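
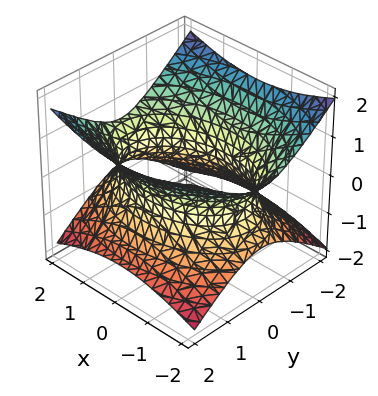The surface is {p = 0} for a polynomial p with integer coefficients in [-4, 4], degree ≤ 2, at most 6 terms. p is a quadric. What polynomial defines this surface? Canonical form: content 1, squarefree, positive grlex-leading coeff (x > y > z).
x^2 + 2*y^2 - 3*z^2 - 3

The degree is 2 — an hourglass — one-sheet hyperboloid; a quadric.
Symmetries: it's symmetric under z → −z, forcing even powers of z; the x ↦ −x reflection is a symmetry, so x appears only in even powers; mirror symmetry y ↦ −y ⇒ only even powers of y.
Checking where it meets the axes: the surface avoids every integer z-axis point in the box.
Together with the visible shape, these determine p as stated.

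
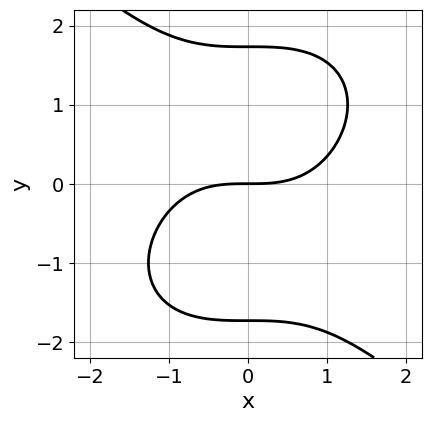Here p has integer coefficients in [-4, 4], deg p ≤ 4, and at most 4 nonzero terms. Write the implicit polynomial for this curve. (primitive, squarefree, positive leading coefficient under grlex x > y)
First, the degree is 3 — the shape is more complex than any degree-2 curve.
Next, from the visible intercepts: it crosses the y-axis at the gridline y = 0; it crosses the x-axis at the gridline x = 0.
Finally, putting this together gives p.

x^3 + y^3 - 3*y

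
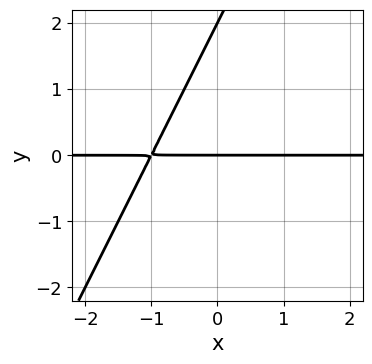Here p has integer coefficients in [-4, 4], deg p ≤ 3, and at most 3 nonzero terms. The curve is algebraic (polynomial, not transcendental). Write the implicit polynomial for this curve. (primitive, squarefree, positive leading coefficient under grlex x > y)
2*x*y - y^2 + 2*y

1. The degree is 2 — a generic line meets the curve in up to 2 points.
2. Checking where it meets the axes: every point of the x-axis in the box is on the curve; the y-axis gridline crossings are at y ∈ {0, 2}.
3. Together with the visible shape, these determine p as stated.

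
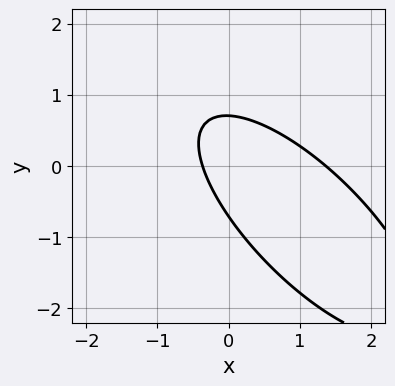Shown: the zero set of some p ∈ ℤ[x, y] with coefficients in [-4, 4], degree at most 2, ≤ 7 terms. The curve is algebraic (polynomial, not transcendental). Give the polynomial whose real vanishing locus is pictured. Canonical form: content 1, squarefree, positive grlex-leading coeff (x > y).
2*x^2 + 3*x*y + 2*y^2 - 2*x - 1

(a) Degree: no degree-1 curve has this shape, so deg p = 2.
(b) Solving for integer coefficients yields p as stated.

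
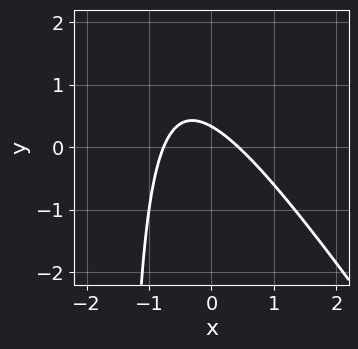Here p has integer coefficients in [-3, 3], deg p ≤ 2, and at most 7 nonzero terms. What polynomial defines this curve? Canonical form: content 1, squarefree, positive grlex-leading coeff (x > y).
3*x^2 + 2*x*y + x + 3*y - 1

1. deg p = 2. The shape is more complex than any degree-1 curve.
2. Matching integer coefficients to the picture gives p.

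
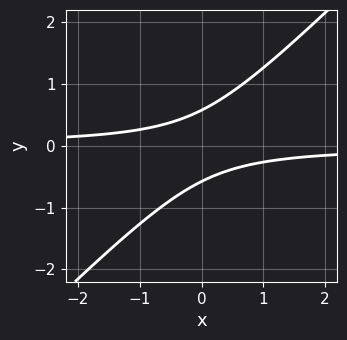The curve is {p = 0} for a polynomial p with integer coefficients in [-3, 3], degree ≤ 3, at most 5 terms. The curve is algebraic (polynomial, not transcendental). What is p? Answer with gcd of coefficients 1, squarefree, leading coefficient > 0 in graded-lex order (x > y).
3*x*y - 3*y^2 + 1

(a) Degree: no degree-1 curve has this shape, so deg p = 2.
(b) Checking where it meets the axes: it misses every integer gridline on the x-axis.
(c) Matching integer coefficients to the picture gives p.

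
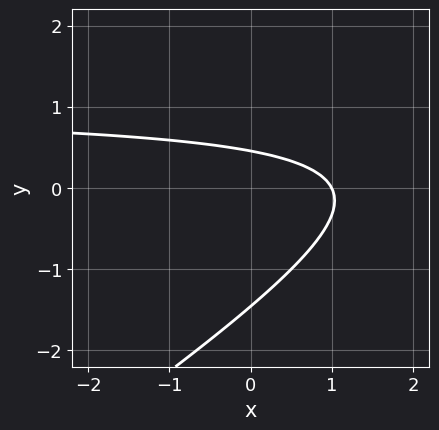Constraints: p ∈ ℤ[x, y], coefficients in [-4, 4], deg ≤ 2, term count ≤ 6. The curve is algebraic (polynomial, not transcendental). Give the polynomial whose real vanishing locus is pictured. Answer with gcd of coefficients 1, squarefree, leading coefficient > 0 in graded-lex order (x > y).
1. The degree is 2 — the shape is more complex than any degree-1 curve.
2. Observable constraints: it crosses the x-axis at the gridline x = 1.
3. Together with the visible shape, these determine p as stated.

2*x*y - 3*y^2 - 2*x - 3*y + 2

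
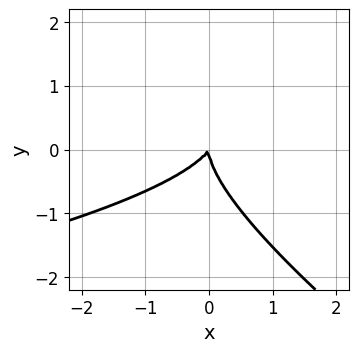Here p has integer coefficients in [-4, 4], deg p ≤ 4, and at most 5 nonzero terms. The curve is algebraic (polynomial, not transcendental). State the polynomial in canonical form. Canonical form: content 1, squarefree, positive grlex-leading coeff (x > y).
First, the degree is 3 — no degree-2 curve has this shape.
Next, checking where it meets the axes: it crosses the y-axis at the gridline y = 0; it crosses the x-axis at the gridline x = 0.
Finally, these observations pin down the coefficients.

2*x*y^2 + 3*y^3 + 3*x^2 - 2*x*y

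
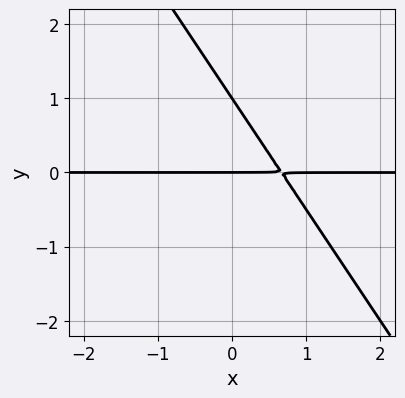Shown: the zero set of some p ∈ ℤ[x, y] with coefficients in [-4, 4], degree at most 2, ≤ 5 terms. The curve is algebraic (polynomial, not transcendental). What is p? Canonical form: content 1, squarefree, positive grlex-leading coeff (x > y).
3*x*y + 2*y^2 - 2*y

1. Degree: no degree-1 curve has this shape, so deg p = 2.
2. Checking where it meets the axes: the y-axis gridline crossings are at y ∈ {0, 1}; every point of the x-axis in the box is on the curve.
3. Together with the visible shape, these determine p as stated.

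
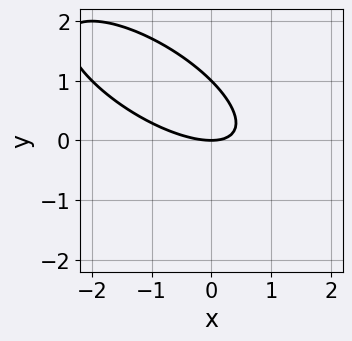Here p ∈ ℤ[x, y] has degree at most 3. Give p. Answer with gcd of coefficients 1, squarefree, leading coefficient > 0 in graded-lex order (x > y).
x^2 + 2*x*y + 2*y^2 - 2*y

First, degree: no degree-1 curve has this shape, so deg p = 2.
Then, from the axis intercepts and sections: the y-axis gridline crossings are at y ∈ {0, 1}; it meets the x-axis at x = 0 (among the integer gridlines).
Finally, together with the visible shape, these determine p as stated.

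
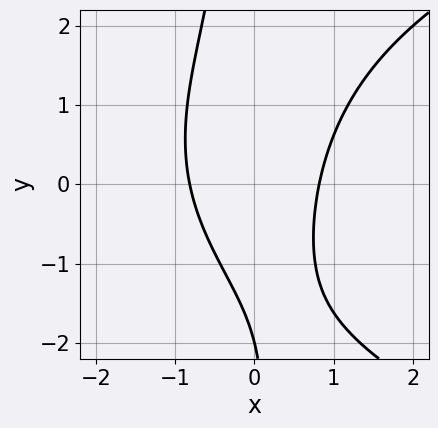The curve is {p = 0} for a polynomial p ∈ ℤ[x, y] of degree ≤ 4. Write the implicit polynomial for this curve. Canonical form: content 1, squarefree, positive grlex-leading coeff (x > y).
x*y^2 - 3*x^2 + y + 2

1. Degree: no degree-2 curve has this shape, so deg p = 3.
2. Against the integer gridlines: it meets the y-axis at y = -2 (among the integer gridlines).
3. Assembling these constraints gives the stated polynomial.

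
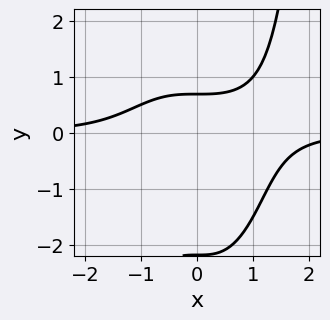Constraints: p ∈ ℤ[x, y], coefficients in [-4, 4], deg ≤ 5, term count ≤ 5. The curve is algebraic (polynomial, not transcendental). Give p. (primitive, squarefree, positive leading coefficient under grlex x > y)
2*x^3*y - 2*y^2 - 3*y + 3

(a) deg p = 4. No degree-3 curve has this shape.
(b) Reading off the gridlines: no x-intercept at any integer in the box.
(c) Together with the visible shape, these determine p as stated.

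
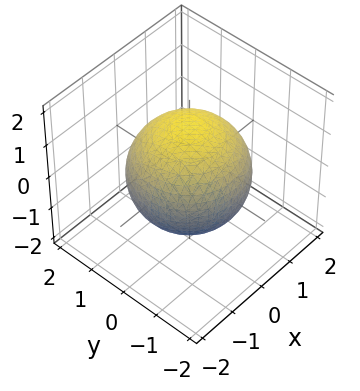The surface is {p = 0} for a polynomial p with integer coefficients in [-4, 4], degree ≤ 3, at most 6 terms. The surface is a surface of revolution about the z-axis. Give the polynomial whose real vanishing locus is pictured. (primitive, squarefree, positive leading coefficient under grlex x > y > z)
x^2 + y^2 + z^2 - 2

(a) Degree: a generic line meets the surface in up to 2 points, so deg p = 2.
(b) Symmetries: rotational symmetry about the z-axis ⇒ p depends on x, y only through x² + y².
(c) Observable constraints: a circular section at z = 1 has radius exactly 1.
(d) Putting this together gives p.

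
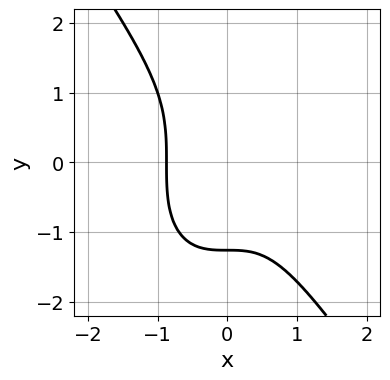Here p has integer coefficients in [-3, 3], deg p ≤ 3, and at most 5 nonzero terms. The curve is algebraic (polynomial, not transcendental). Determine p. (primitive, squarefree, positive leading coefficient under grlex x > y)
3*x^3 + y^3 + 2

1. deg p = 3. A generic line meets the curve in up to 3 points.
2. Solving for integer coefficients yields p as stated.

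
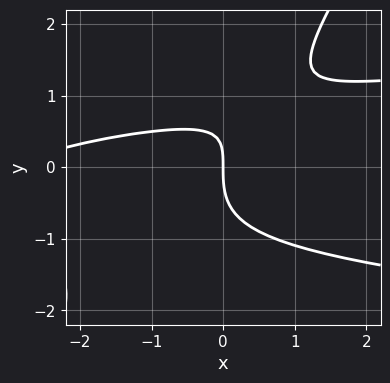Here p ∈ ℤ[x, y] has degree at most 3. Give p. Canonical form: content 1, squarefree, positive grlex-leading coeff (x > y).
3*x*y^2 - 2*y^3 - x^2 + 2*x*y - 3*x

The degree is 3 — the shape is more complex than any degree-2 curve.
Observable constraints: one y-axis crossing is at y = 0; one x-axis crossing is at x = 0.
These observations pin down the coefficients.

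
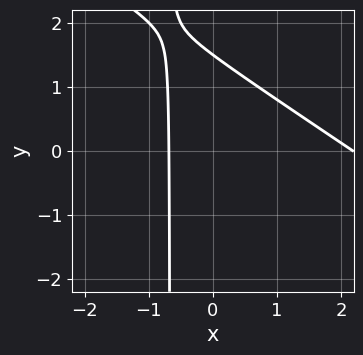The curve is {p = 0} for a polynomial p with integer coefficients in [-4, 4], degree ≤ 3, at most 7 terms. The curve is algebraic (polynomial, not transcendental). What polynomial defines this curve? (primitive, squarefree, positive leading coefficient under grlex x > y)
2*x^2 + 3*x*y - 3*x + 2*y - 3

1. Degree: no degree-1 curve has this shape, so deg p = 2.
2. Solving for integer coefficients yields p as stated.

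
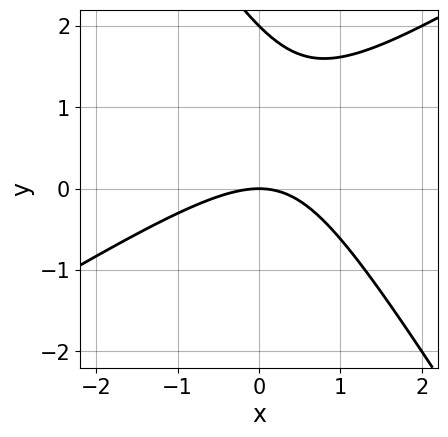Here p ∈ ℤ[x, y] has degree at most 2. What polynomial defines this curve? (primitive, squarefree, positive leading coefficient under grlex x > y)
Degree: the shape is more complex than any degree-1 curve, so deg p = 2.
Checking where it meets the axes: among the integer gridlines, it crosses the y-axis at y ∈ {0, 2}; it crosses the x-axis at the gridline x = 0.
Solving for integer coefficients yields p as stated.

x^2 - x*y - y^2 + 2*y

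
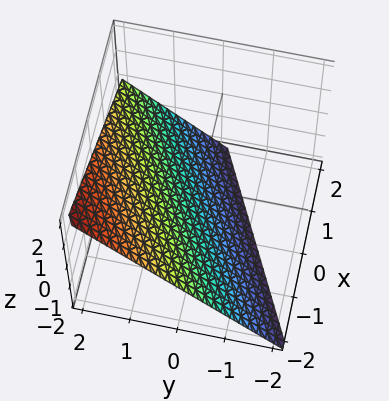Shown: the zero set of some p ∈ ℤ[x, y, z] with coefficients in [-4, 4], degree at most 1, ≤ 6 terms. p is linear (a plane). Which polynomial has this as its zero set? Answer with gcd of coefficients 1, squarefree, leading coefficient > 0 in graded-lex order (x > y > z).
First, the degree is 1 — the surface is flat (a plane).
Then, from the axis intercepts and sections: one z-axis crossing is at z = -1; one x-axis crossing is at x = -2; it crosses the y-axis at the gridline y = 1.
Finally, the integer polynomial consistent with all of this is the stated p.

x - 2*y + 2*z + 2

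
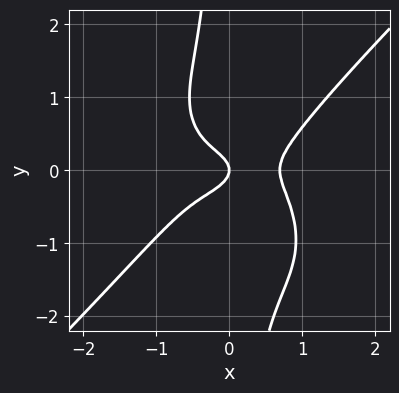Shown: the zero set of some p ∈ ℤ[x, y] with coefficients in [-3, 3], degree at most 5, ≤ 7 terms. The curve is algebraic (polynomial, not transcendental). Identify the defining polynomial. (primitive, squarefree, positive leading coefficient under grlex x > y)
1. deg p = 4. A generic line meets the curve in up to 4 points.
2. From the axis intercepts and sections: it meets the y-axis at y = 0 (among the integer gridlines); it meets the x-axis at x = 0 (among the integer gridlines).
3. Fitting integer coefficients to these (and the overall shape) gives p.

3*x^4 - 3*x*y^3 - x*y^2 - 3*y^2 - x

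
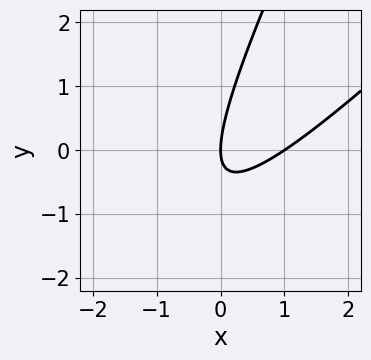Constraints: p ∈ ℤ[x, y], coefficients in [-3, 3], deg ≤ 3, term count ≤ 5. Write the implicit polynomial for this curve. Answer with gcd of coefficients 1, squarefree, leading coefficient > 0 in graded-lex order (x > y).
First, degree: no degree-1 curve has this shape, so deg p = 2.
Then, checking where it meets the axes: among the integer gridlines, it crosses the x-axis at x ∈ {0, 1}; one y-axis crossing is at y = 0.
Finally, matching integer coefficients to the picture gives p.

2*x^2 - 3*x*y + y^2 - 2*x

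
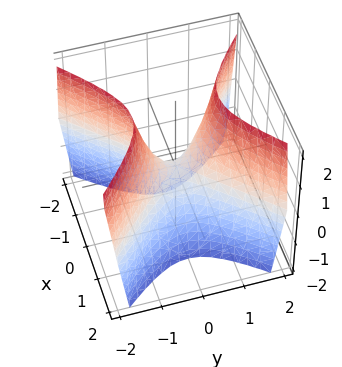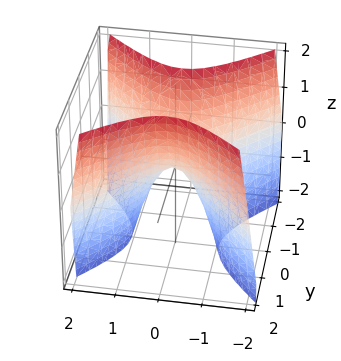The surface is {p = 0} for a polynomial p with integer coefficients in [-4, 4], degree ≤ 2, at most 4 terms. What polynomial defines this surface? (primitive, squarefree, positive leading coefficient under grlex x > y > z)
deg p = 2. A saddle surface; a quadric.
Symmetries: it's symmetric under y → −y, forcing even powers of y; the x ↦ −x reflection is a symmetry, so x appears only in even powers.
From the axis intercepts and sections: it crosses the y-axis at the gridline y = 0; one x-axis crossing is at x = 0.
Assembling these constraints gives the stated polynomial.

2*x^2 - 2*y^2 + z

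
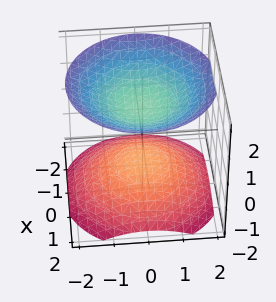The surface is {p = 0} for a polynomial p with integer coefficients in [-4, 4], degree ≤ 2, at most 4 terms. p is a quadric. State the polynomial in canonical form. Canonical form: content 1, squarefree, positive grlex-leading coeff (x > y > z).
First, the picture has 2 separate pieces.
Next, the degree is 2 — two separate bowl-shaped sheets opening away from each other; a quadric.
Then, symmetries: the z-axis is an axis of rotation, so x and y enter only as x² + y²; mirror symmetry z ↦ −z ⇒ only even powers of z.
Then, checking where it meets the axes: the z-axis gridline crossings are at z ∈ {-1, 1}; no x-intercept at any integer in the box; the surface avoids every integer y-axis point in the box.
Finally, together with the visible shape, these determine p as stated.

2*x^2 + 2*y^2 - 3*z^2 + 3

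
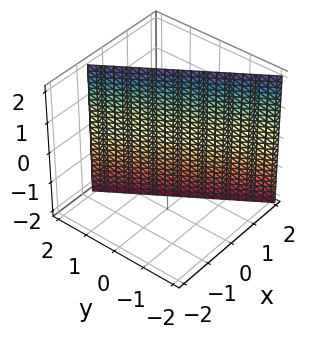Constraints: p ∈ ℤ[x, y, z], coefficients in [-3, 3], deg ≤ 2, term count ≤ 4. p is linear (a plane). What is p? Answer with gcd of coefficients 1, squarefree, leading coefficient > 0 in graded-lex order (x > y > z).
(a) deg p = 1. The surface is flat (a plane).
(b) Checking where it meets the axes: one y-axis crossing is at y = 1; the surface avoids every integer z-axis point in the box.
(c) Solving for integer coefficients yields p as stated.

3*x + 2*y - 2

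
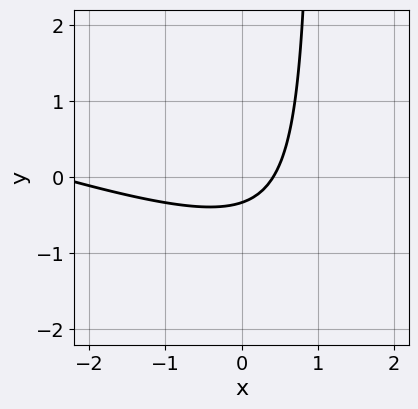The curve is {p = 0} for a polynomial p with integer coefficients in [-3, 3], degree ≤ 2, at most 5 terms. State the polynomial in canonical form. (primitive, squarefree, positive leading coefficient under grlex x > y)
1. deg p = 2. No degree-1 curve has this shape.
2. Putting this together gives p.

x^2 + 3*x*y + 2*x - 3*y - 1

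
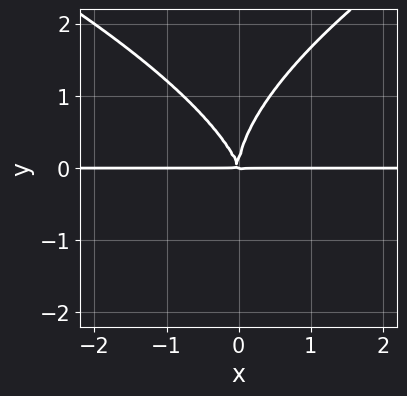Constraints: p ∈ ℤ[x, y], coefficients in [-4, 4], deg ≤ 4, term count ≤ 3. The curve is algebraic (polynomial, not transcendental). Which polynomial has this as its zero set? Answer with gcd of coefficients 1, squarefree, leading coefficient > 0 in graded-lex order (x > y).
1. The degree is 4 — the shape is more complex than any degree-3 curve.
2. From the axis intercepts and sections: every point of the x-axis in the box is on the curve.
3. Putting this together gives p.

y^4 - 3*x^2*y - x*y^2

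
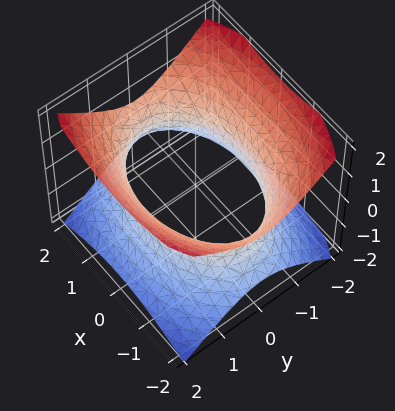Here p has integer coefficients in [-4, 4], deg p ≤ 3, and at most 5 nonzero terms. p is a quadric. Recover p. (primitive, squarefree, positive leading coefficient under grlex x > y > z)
x^2 + 2*y^2 - 2*z^2 - 3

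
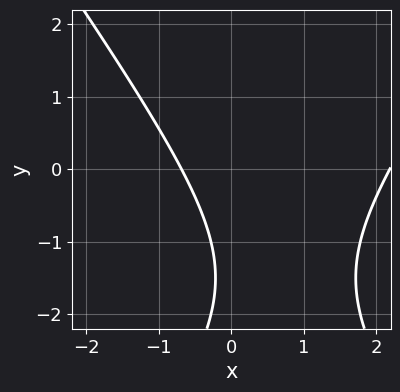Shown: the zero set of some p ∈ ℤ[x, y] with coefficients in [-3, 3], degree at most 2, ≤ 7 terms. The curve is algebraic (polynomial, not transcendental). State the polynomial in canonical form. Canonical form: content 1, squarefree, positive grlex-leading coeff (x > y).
(a) deg p = 2. No degree-1 curve has this shape.
(b) Checking where it meets the axes: it misses every integer gridline on the y-axis.
(c) Assembling these constraints gives the stated polynomial.

2*x^2 - y^2 - 3*x - 3*y - 3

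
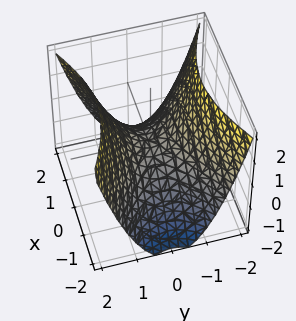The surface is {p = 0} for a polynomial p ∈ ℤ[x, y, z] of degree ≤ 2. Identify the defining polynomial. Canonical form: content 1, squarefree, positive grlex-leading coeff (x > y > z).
x^2 - 2*y^2 + 2*z

First, degree: a saddle surface; a quadric, so deg p = 2.
Next, symmetries: it's symmetric under y → −y, forcing even powers of y; it's symmetric under x → −x, forcing even powers of x.
Next, observable constraints: it meets the x-axis at x = 0 (among the integer gridlines); it crosses the z-axis at the gridline z = 0; it meets the y-axis at y = 0 (among the integer gridlines).
Finally, matching integer coefficients to the picture gives p.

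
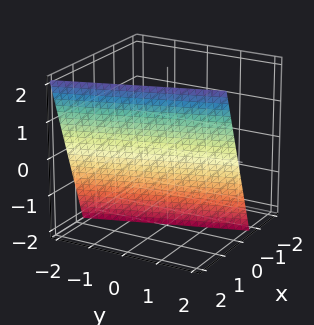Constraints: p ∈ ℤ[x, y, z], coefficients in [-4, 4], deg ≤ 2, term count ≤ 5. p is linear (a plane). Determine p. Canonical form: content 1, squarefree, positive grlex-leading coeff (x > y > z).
3*x + y - z - 2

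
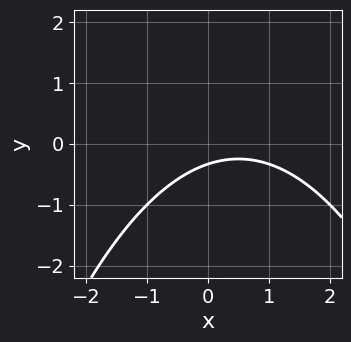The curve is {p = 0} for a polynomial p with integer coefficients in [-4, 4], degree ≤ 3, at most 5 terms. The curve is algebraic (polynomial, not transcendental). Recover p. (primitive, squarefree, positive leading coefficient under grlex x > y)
deg p = 2. The shape is more complex than any degree-1 curve.
Checking where it meets the axes: the curve avoids every integer x-axis point in the box.
The integer polynomial consistent with all of this is the stated p.

x^2 - x + 3*y + 1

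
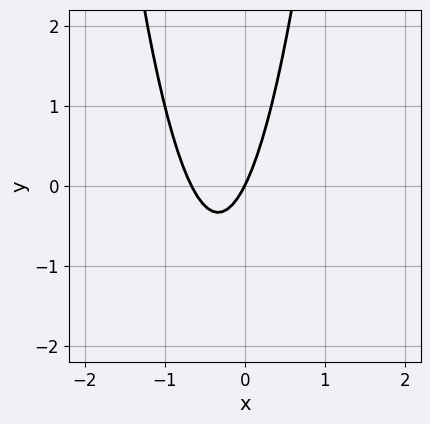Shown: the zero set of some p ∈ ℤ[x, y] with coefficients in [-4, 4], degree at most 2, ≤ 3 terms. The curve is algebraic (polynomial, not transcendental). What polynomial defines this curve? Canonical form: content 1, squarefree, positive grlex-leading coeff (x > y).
3*x^2 + 2*x - y

1. deg p = 2.
2. From the axis intercepts and sections: one y-axis crossing is at y = 0; one x-axis crossing is at x = 0.
3. These observations pin down the coefficients.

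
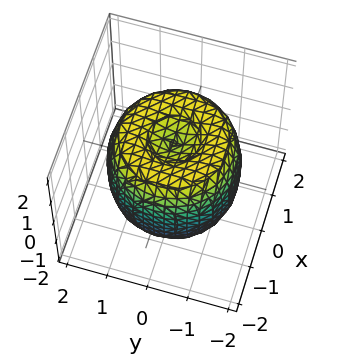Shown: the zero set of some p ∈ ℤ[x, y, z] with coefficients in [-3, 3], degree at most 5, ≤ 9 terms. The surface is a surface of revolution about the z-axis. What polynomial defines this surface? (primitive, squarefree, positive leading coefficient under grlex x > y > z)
First, deg p = 4. A generic line meets the surface in up to 4 points.
Then, symmetries: the surface is invariant under rotation about z: p = q(x² + y², z).
Next, from the visible intercepts: a circular section at z = 1 has radius between 1 and 2; the z-axis gridline crossings are at z ∈ {-1, 1}.
Finally, solving for integer coefficients yields p as stated.

x^4 + 2*x^2*y^2 + y^4 - 2*x^2 - 2*y^2 + z^2 - 1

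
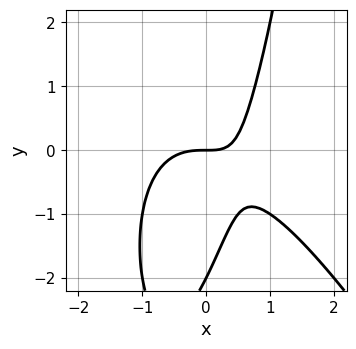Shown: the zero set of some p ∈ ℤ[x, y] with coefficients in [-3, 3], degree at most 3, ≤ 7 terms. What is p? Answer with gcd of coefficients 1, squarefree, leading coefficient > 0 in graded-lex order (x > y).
2*x^3 + x^2*y + 2*x*y - y^2 - 2*y

1. Degree: no degree-2 curve has this shape, so deg p = 3.
2. Observable constraints: it meets the x-axis at x = 0 (among the integer gridlines); among the integer gridlines, it crosses the y-axis at y ∈ {-2, 0}.
3. The integer polynomial consistent with all of this is the stated p.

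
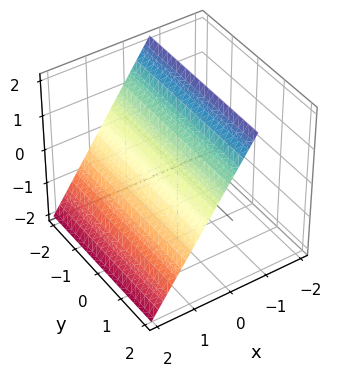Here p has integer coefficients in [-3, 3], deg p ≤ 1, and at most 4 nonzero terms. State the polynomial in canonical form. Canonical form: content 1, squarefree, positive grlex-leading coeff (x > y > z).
3*x + 2*z - 2

First, deg p = 1. Every cross-section is a straight line — this is a plane.
Next, from the visible intercepts: it misses every integer gridline on the y-axis; one z-axis crossing is at z = 1.
Finally, together with the visible shape, these determine p as stated.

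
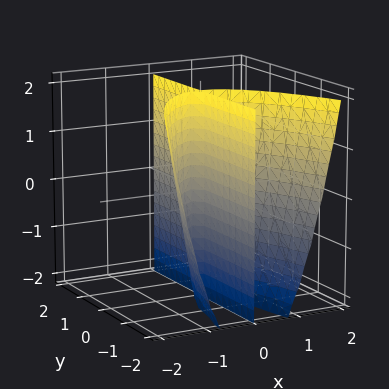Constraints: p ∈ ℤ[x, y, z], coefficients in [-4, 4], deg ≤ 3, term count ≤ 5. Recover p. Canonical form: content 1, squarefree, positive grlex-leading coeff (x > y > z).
3*x^3 + x*y*z + 3*x*y

1. There are 2 components. Treating them together as one polynomial.
2. Degree: no degree-2 surface has this shape, so deg p = 3.
3. Against the integer gridlines: every point of the y-axis in the box is on the surface; it meets the x-axis at x = 0 (among the integer gridlines); the visible z-axis segment lies entirely on the surface.
4. Matching integer coefficients to the picture gives p.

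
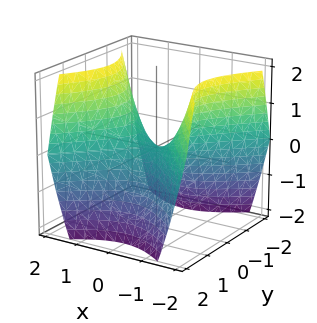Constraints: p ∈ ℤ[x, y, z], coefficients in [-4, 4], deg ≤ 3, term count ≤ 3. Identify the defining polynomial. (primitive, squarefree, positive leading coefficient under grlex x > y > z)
x^2 - y^2 - z

(a) The degree is 2 — a saddle surface; a quadric.
(b) Symmetries: mirror symmetry x ↦ −x ⇒ only even powers of x; the y ↦ −y reflection is a symmetry, so y appears only in even powers.
(c) Observable constraints: it crosses the y-axis at the gridline y = 0; one x-axis crossing is at x = 0; it meets the z-axis at z = 0 (among the integer gridlines).
(d) Putting this together gives p.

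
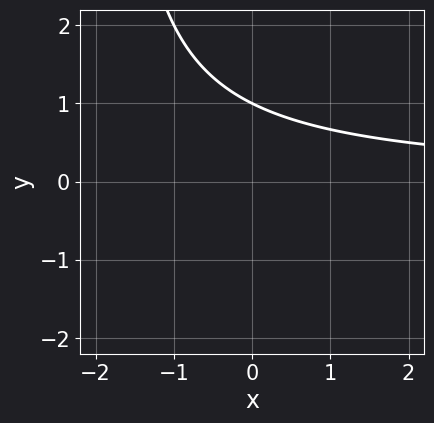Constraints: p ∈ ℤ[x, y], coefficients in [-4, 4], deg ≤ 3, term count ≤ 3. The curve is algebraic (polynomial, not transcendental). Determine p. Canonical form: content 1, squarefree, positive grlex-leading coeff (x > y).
x*y + 2*y - 2

(a) The degree is 2 — no degree-1 curve has this shape.
(b) From the axis intercepts and sections: the curve avoids every integer x-axis point in the box; it meets the y-axis at y = 1 (among the integer gridlines).
(c) Assembling these constraints gives the stated polynomial.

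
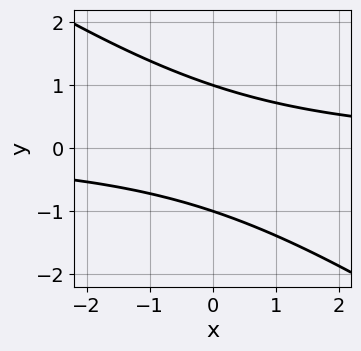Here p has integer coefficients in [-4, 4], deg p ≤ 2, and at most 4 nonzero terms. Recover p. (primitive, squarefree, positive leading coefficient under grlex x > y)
deg p = 2.
Observable constraints: the y-axis gridline crossings are at y ∈ {-1, 1}; it misses every integer gridline on the x-axis.
Putting this together gives p.

2*x*y + 3*y^2 - 3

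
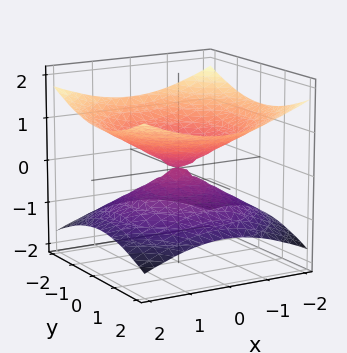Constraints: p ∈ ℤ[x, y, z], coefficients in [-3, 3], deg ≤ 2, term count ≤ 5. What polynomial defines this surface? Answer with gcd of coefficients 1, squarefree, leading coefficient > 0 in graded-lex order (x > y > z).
x^2 + y^2 - 3*z^2

First, degree: two nappes meeting at a single point; a quadric, so deg p = 2.
Then, by symmetry, the surface is invariant under rotation about z: p = q(x² + y², z); the z ↦ −z reflection is a symmetry, so z appears only in even powers.
Next, reading off the gridlines: it crosses the y-axis at the gridline y = 0; it crosses the x-axis at the gridline x = 0.
Finally, solving for integer coefficients yields p as stated.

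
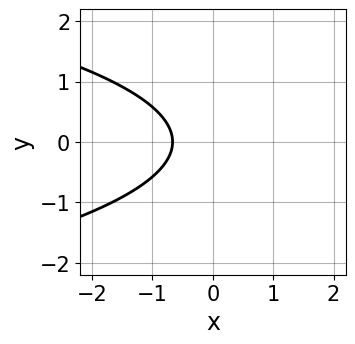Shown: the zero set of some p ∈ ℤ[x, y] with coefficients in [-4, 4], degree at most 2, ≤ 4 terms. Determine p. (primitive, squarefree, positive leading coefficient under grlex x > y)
(a) deg p = 2.
(b) Symmetries: mirror symmetry y ↦ −y ⇒ only even powers of y.
(c) From the axis intercepts and sections: the curve avoids every integer y-axis point in the box.
(d) The integer polynomial consistent with all of this is the stated p.

3*y^2 + 3*x + 2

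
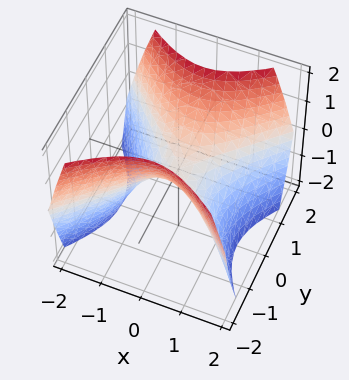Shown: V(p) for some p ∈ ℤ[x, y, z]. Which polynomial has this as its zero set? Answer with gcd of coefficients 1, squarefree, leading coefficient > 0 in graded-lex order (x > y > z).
x^2 - y^2 + z

1. The degree is 2 — a hyperbolic paraboloid; a quadric.
2. Symmetries: it's symmetric under y → −y, forcing even powers of y; mirror symmetry x ↦ −x ⇒ only even powers of x.
3. Reading off the gridlines: it crosses the y-axis at the gridline y = 0; it meets the x-axis at x = 0 (among the integer gridlines); it crosses the z-axis at the gridline z = 0.
4. Solving for integer coefficients yields p as stated.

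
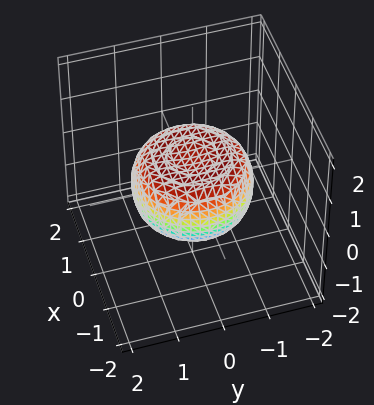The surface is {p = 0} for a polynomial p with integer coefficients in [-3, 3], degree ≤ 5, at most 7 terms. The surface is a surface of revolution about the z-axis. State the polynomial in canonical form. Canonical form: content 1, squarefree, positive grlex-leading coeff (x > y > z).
x^4 + 2*x^2*y^2 + y^4 - x^2 - y^2 + 2*z^2 - 1

First, degree: the shape is more complex than any degree-3 surface, so deg p = 4.
Next, symmetries: the surface is invariant under rotation about z: p = q(x² + y², z).
Next, checking where it meets the axes: a circular section at z = 0 has radius between 1 and 2.
Finally, solving for integer coefficients yields p as stated.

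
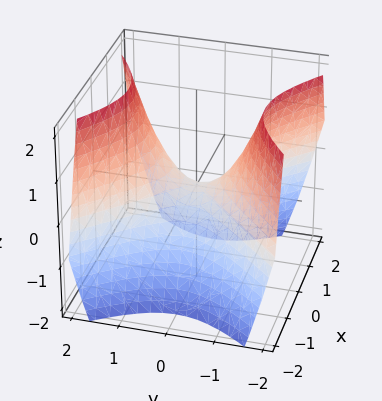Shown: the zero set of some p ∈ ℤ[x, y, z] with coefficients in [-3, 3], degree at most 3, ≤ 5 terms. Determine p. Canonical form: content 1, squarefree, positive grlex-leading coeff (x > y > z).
x^2 - y^2 + z

The degree is 2 — a hyperbolic paraboloid; a quadric.
Symmetries: it's symmetric under x → −x, forcing even powers of x; the y ↦ −y reflection is a symmetry, so y appears only in even powers.
Reading off the gridlines: it crosses the y-axis at the gridline y = 0; it crosses the x-axis at the gridline x = 0; one z-axis crossing is at z = 0.
Fitting integer coefficients to these (and the overall shape) gives p.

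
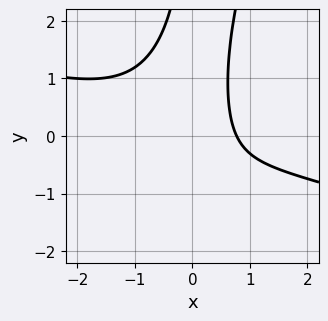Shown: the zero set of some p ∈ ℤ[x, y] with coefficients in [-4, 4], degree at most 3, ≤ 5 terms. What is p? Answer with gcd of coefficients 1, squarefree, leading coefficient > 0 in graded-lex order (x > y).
x^3 + 3*x^2*y - x*y^2 + 2*x - 2

(a) deg p = 3.
(b) From the axis intercepts and sections: no y-intercept at any integer in the box.
(c) Solving for integer coefficients yields p as stated.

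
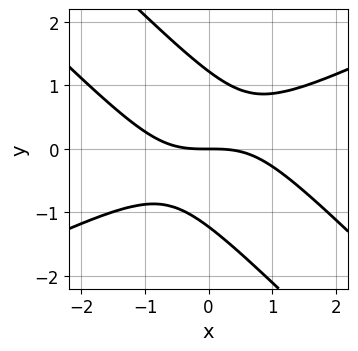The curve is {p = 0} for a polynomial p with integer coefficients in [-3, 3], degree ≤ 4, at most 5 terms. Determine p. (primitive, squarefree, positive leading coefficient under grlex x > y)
First, the degree is 3 — a generic line meets the curve in up to 3 points.
Then, observable constraints: it crosses the y-axis at the gridline y = 0; one x-axis crossing is at x = 0.
Finally, matching integer coefficients to the picture gives p.

x^3 - 3*x*y^2 - 2*y^3 + 3*y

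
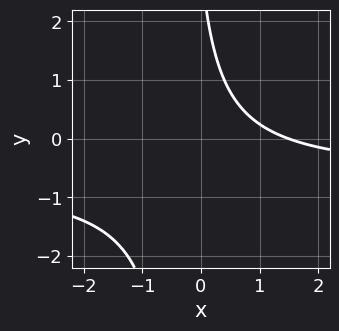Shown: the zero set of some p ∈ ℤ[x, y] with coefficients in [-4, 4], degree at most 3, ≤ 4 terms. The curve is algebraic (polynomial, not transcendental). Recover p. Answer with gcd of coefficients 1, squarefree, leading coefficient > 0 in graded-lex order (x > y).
3*x*y + 2*x + y - 3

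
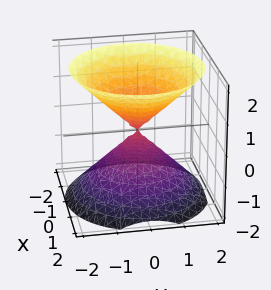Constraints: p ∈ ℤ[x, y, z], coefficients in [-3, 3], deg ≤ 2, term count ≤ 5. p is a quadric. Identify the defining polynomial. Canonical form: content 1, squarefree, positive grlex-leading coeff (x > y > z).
1. There are 2 components. They look like related sheets of one shape, so recover p as a whole.
2. The degree is 2 — two nappes meeting at a single point; a quadric.
3. Symmetries: rotational symmetry about the z-axis ⇒ p depends on x, y only through x² + y²; it's symmetric under z → −z, forcing even powers of z.
4. Checking where it meets the axes: it meets the z-axis at z = 0 (among the integer gridlines); a circular section at z = -1 has radius exactly 1.
5. Assembling these constraints gives the stated polynomial.

x^2 + y^2 - z^2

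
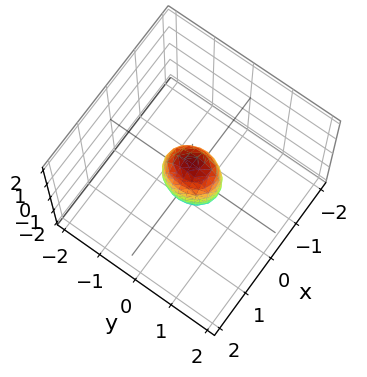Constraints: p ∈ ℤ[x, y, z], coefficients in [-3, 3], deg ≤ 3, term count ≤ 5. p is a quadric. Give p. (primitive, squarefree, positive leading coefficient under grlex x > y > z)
deg p = 2. A closed, bounded, convex surface; a quadric.
Symmetries: it's symmetric under y → −y, forcing even powers of y; mirror symmetry x ↦ −x ⇒ only even powers of x; the z ↦ −z reflection is a symmetry, so z appears only in even powers.
From the visible intercepts: among the integer gridlines, it crosses the z-axis at z ∈ {-1, 1}.
Putting this together gives p.

3*x^2 + 2*y^2 + z^2 - 1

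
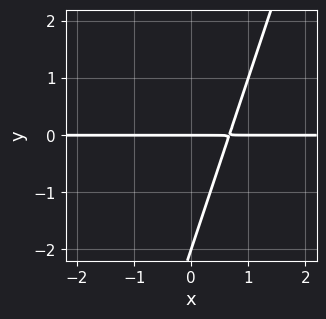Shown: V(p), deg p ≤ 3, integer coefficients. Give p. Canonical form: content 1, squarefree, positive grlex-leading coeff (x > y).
First, degree: the shape is more complex than any degree-1 curve, so deg p = 2.
Then, observable constraints: the visible x-axis segment lies entirely on the curve; the y-axis gridline crossings are at y ∈ {-2, 0}.
Finally, solving for integer coefficients yields p as stated.

3*x*y - y^2 - 2*y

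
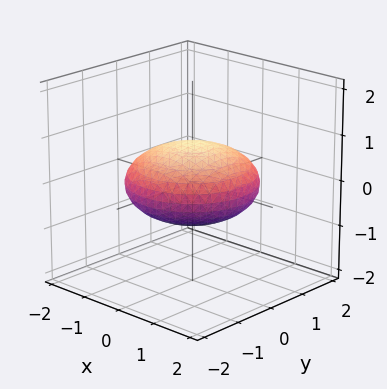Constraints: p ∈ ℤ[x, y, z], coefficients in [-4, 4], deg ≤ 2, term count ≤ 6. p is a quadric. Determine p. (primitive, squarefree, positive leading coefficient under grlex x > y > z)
x^2 + y^2 + 3*z^2 - 2

1. The degree is 2 — a closed, bounded, convex surface; a quadric.
2. Symmetries: the z-axis is an axis of rotation, so x and y enter only as x² + y²; mirror symmetry z ↦ −z ⇒ only even powers of z.
3. Observable constraints: a circular section at z = 0 has radius between 1 and 2.
4. The integer polynomial consistent with all of this is the stated p.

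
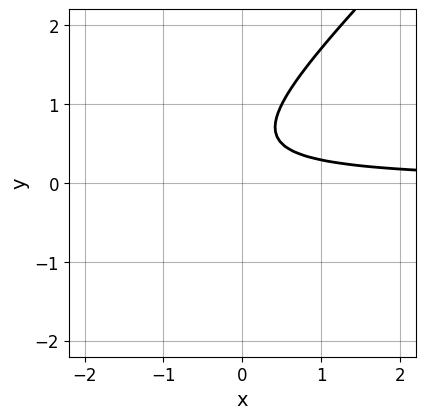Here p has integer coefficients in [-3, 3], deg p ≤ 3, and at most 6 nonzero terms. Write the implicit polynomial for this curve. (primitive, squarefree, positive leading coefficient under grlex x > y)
First, deg p = 2. No degree-1 curve has this shape.
Then, observable constraints: it misses every integer gridline on the x-axis; no y-intercept at any integer in the box.
Finally, assembling these constraints gives the stated polynomial.

2*x*y - 2*y^2 + 2*y - 1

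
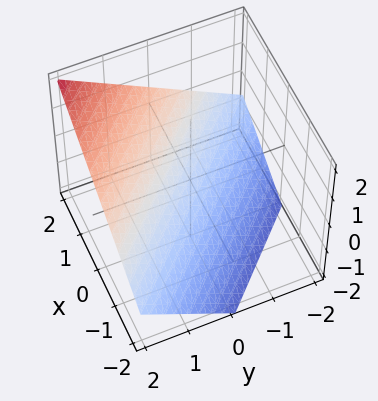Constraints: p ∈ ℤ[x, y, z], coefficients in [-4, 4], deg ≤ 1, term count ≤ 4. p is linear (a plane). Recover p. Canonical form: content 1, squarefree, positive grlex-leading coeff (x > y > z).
deg p = 1. Every cross-section is a straight line — this is a plane.
From the axis intercepts and sections: it crosses the x-axis at the gridline x = 1; it meets the y-axis at y = 1 (among the integer gridlines).
Solving for integer coefficients yields p as stated.

2*x + 2*y - 3*z - 2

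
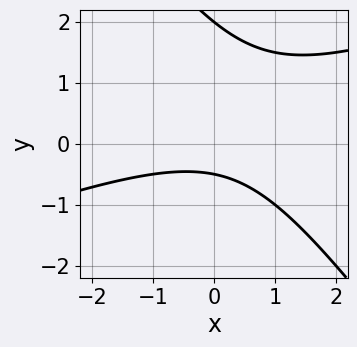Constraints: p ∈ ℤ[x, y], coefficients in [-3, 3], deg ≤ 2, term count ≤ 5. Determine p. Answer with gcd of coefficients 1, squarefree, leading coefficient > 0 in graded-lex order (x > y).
First, degree: the shape is more complex than any degree-1 curve, so deg p = 2.
Next, from the axis intercepts and sections: no x-intercept at any integer in the box; it crosses the y-axis at the gridline y = 2.
Finally, together with the visible shape, these determine p as stated.

x^2 - 2*x*y - 2*y^2 + 3*y + 2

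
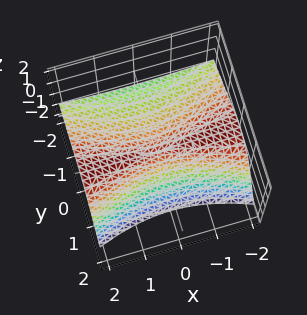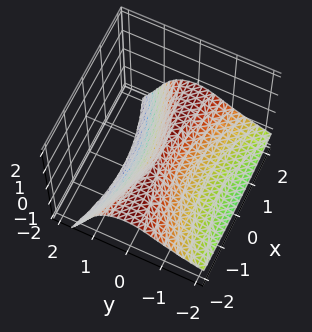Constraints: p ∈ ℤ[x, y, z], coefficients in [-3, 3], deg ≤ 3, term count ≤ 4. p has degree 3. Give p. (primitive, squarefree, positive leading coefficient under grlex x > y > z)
x^2*z + 3*y*z^2 + 2*z^3 + 3*y^2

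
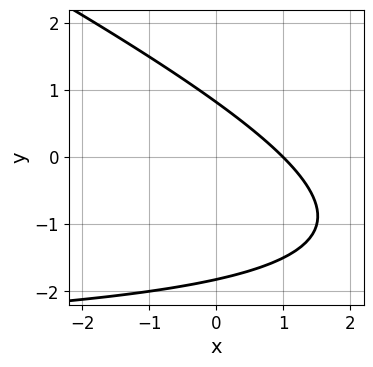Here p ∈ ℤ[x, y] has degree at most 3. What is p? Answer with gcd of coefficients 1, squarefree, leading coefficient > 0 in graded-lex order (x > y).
x*y + 2*y^2 + 3*x + 2*y - 3

First, degree: a generic line meets the curve in up to 2 points, so deg p = 2.
Then, checking where it meets the axes: it crosses the x-axis at the gridline x = 1.
Finally, assembling these constraints gives the stated polynomial.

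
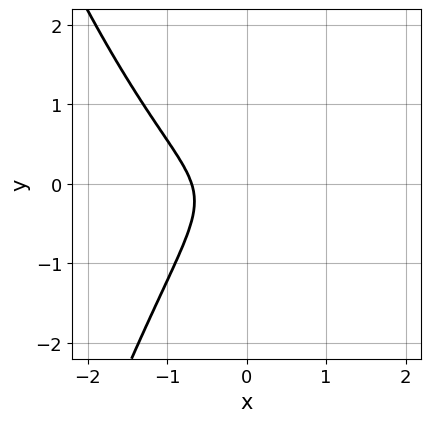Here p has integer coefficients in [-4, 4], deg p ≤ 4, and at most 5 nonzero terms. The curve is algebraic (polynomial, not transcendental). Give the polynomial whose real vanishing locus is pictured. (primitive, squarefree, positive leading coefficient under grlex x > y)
3*x^3 - 2*x*y + 3*y^2 + 1

(a) The degree is 3 — a generic line meets the curve in up to 3 points.
(b) Observable constraints: the curve avoids every integer y-axis point in the box.
(c) Putting this together gives p.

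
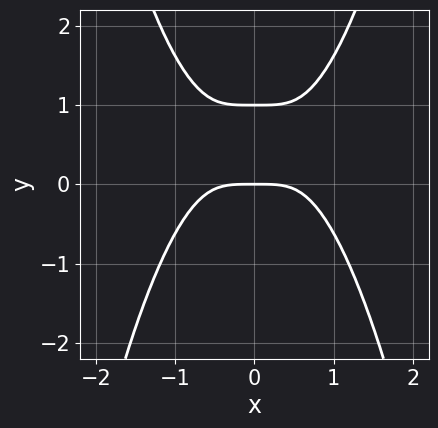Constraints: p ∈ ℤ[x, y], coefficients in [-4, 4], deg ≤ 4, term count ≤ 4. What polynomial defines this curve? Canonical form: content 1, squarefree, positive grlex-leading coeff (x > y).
x^4 - y^2 + y

First, deg p = 4. No degree-3 curve has this shape.
Next, symmetries: the x ↦ −x reflection is a symmetry, so x appears only in even powers.
Then, from the visible intercepts: it crosses the x-axis at the gridline x = 0; among the integer gridlines, it crosses the y-axis at y ∈ {0, 1}.
Finally, these observations pin down the coefficients.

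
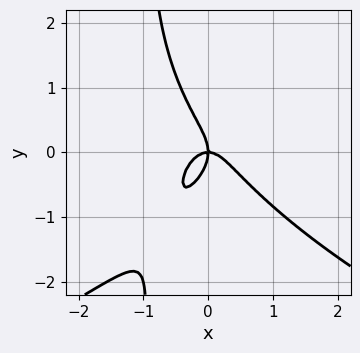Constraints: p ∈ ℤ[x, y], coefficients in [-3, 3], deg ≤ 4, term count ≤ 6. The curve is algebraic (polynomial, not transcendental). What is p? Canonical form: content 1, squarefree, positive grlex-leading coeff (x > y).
First, degree: the shape is more complex than any degree-3 curve, so deg p = 4.
Then, observable constraints: one y-axis crossing is at y = 0; it crosses the x-axis at the gridline x = 0.
Finally, putting this together gives p.

x*y^3 + 2*x^3 + y^3 + x*y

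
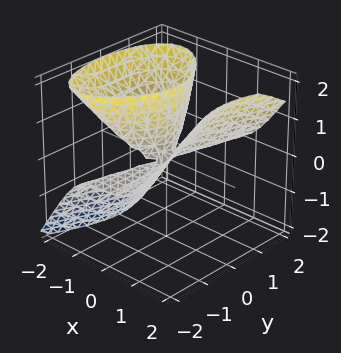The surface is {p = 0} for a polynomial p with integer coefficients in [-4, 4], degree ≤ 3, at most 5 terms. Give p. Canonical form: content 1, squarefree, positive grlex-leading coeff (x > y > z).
1. The degree is 3 — no degree-2 surface has this shape.
2. Reading off the gridlines: it meets the z-axis at z = 0 (among the integer gridlines); the visible y-axis segment lies entirely on the surface; it meets the x-axis at x = 0 (among the integer gridlines).
3. Fitting integer coefficients to these (and the overall shape) gives p.

3*x^3 - 2*x*z^2 - 2*y^2*z - 2*x*z + z^2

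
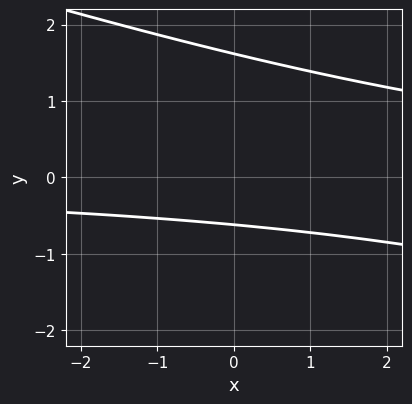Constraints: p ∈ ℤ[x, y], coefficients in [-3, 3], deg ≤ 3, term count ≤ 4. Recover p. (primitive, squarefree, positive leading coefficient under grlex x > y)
x*y + 3*y^2 - 3*y - 3

First, the degree is 2 — the shape is more complex than any degree-1 curve.
Then, from the axis intercepts and sections: it misses every integer gridline on the x-axis.
Finally, together with the visible shape, these determine p as stated.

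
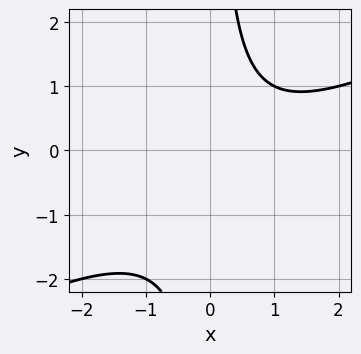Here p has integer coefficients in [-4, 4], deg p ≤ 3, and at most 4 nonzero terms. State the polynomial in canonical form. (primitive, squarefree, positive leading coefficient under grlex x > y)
(a) The degree is 2 — a generic line meets the curve in up to 2 points.
(b) From the axis intercepts and sections: the curve avoids every integer y-axis point in the box; it misses every integer gridline on the x-axis.
(c) Putting this together gives p.

x^2 - 2*x*y - x + 2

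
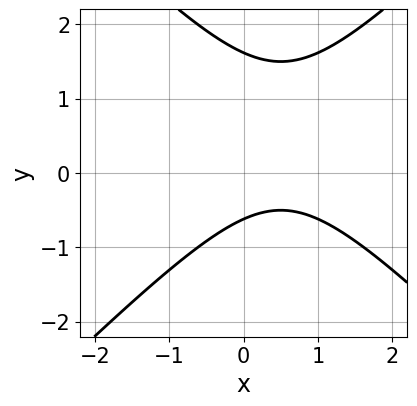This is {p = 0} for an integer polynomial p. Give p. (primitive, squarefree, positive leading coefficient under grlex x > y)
x^2 - y^2 - x + y + 1

First, degree: the shape is more complex than any degree-1 curve, so deg p = 2.
Then, reading off the gridlines: no x-intercept at any integer in the box.
Finally, together with the visible shape, these determine p as stated.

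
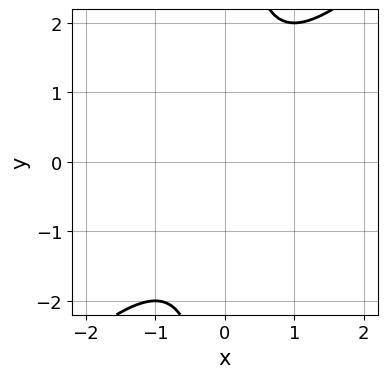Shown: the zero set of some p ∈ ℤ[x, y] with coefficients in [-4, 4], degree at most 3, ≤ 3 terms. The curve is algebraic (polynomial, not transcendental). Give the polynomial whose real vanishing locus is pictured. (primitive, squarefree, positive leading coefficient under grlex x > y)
x^2 - x*y + 1

1. deg p = 2.
2. Checking where it meets the axes: the curve avoids every integer x-axis point in the box; it misses every integer gridline on the y-axis.
3. Assembling these constraints gives the stated polynomial.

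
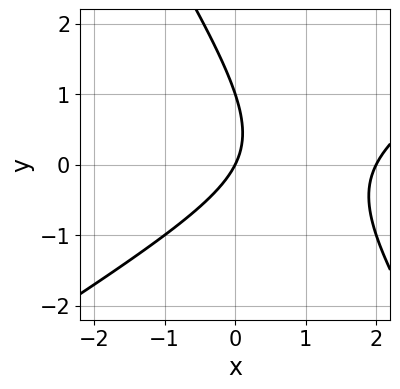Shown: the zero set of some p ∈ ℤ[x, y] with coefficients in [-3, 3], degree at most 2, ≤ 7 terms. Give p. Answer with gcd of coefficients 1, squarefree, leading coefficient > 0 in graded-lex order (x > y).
1. The degree is 2 — a generic line meets the curve in up to 2 points.
2. Reading off the gridlines: the y-axis gridline crossings are at y ∈ {0, 1}; the x-axis gridline crossings are at x ∈ {0, 2}.
3. The integer polynomial consistent with all of this is the stated p.

x^2 - x*y - y^2 - 2*x + y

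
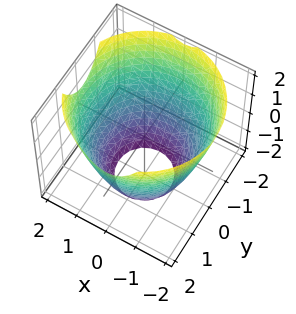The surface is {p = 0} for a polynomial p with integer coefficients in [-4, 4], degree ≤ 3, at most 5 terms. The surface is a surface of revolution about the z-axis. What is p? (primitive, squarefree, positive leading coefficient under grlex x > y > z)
x^2 + y^2 - z - 3

1. Degree: no degree-1 surface has this shape, so deg p = 2.
2. Symmetries: rotational symmetry about the z-axis ⇒ p depends on x, y only through x² + y².
3. Reading off the gridlines: no z-intercept at any integer in the box; a circular section at z = -2 has radius exactly 1.
4. Putting this together gives p.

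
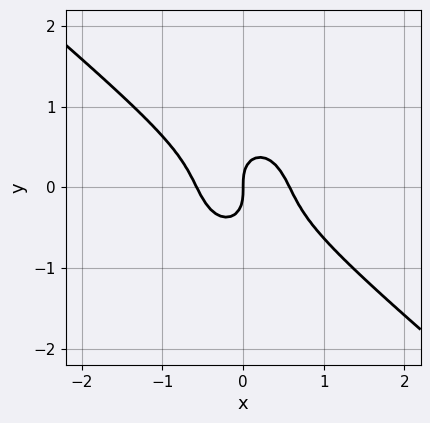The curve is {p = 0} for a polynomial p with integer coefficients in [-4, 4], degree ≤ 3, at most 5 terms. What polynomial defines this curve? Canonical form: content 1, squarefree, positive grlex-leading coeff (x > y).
3*x^3 + 3*x^2*y + x*y^2 + 2*y^3 - x

(a) The degree is 3 — a generic line meets the curve in up to 3 points.
(b) From the visible intercepts: it meets the x-axis at x = 0 (among the integer gridlines); one y-axis crossing is at y = 0.
(c) The integer polynomial consistent with all of this is the stated p.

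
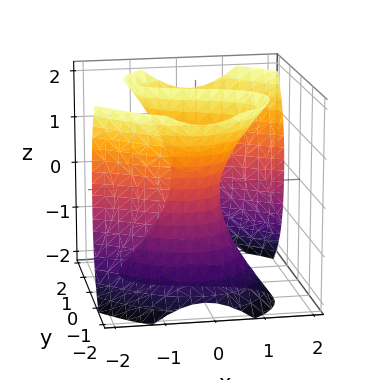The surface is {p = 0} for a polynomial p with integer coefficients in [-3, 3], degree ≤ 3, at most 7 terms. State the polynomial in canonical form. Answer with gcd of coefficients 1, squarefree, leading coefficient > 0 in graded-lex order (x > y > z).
3*x^2*y + 2*y^3 - 2*y*z^2 - 3*x - 3*y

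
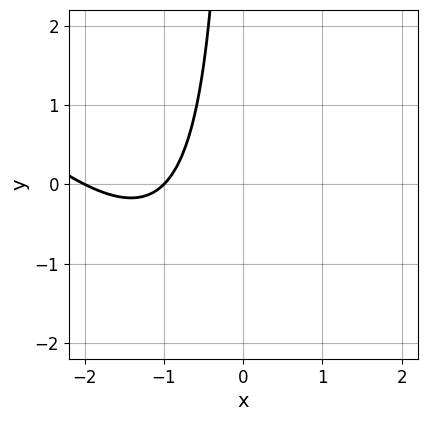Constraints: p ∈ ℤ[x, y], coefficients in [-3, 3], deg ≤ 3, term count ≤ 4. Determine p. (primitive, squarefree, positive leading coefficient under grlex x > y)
x^2 + x*y + 3*x + 2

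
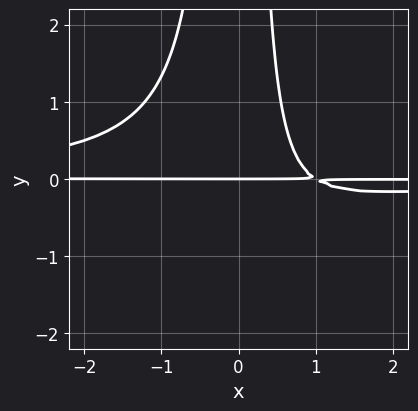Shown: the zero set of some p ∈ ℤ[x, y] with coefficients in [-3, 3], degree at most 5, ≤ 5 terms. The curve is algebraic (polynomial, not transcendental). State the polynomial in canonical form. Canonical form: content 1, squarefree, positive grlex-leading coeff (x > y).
3*x^2*y^2 + 2*x*y - 2*y

1. The degree is 4 — a generic line meets the curve in up to 4 points.
2. Against the integer gridlines: it meets the y-axis at y = 0 (among the integer gridlines); the visible x-axis segment lies entirely on the curve.
3. These observations pin down the coefficients.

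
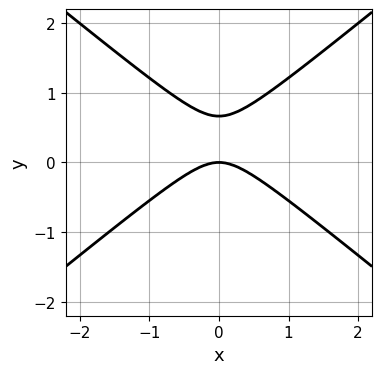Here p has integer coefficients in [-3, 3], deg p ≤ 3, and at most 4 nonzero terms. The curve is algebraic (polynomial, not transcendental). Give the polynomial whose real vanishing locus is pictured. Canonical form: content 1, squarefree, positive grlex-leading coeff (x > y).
2*x^2 - 3*y^2 + 2*y

deg p = 2. The shape is more complex than any degree-1 curve.
Symmetries: mirror symmetry x ↦ −x ⇒ only even powers of x.
Checking where it meets the axes: it crosses the x-axis at the gridline x = 0; one y-axis crossing is at y = 0.
Matching integer coefficients to the picture gives p.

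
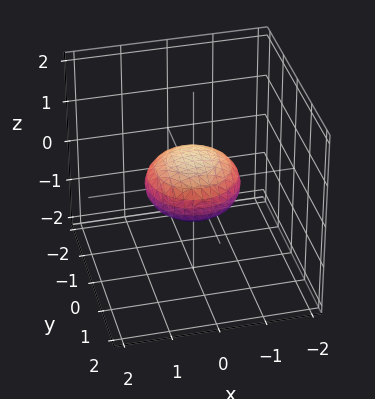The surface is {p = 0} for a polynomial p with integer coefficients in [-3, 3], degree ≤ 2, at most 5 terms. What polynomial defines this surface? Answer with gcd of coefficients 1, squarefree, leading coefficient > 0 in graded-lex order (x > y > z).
The degree is 2 — bounded and convex; a quadric.
Symmetries: mirror symmetry z ↦ −z ⇒ only even powers of z; the surface is invariant under rotation about z: p = q(x² + y², z).
From the axis intercepts and sections: among the integer gridlines, it crosses the x-axis at x ∈ {-1, 1}; a circular section at z = 0 has radius exactly 1; among the integer gridlines, it crosses the y-axis at y ∈ {-1, 1}.
The integer polynomial consistent with all of this is the stated p.

x^2 + y^2 + 2*z^2 - 1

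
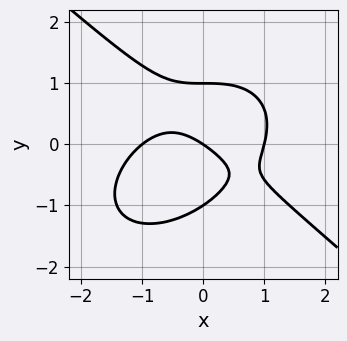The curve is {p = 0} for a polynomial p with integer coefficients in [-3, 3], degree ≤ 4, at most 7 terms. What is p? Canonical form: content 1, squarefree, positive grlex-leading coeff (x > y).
2*x^3 + 3*y^3 + 2*x*y - 2*x - 3*y

1. The degree is 3 — a generic line meets the curve in up to 3 points.
2. Observable constraints: among the integer gridlines, it crosses the x-axis at x ∈ {-1, 0, 1}; among the integer gridlines, it crosses the y-axis at y ∈ {-1, 0, 1}.
3. The integer polynomial consistent with all of this is the stated p.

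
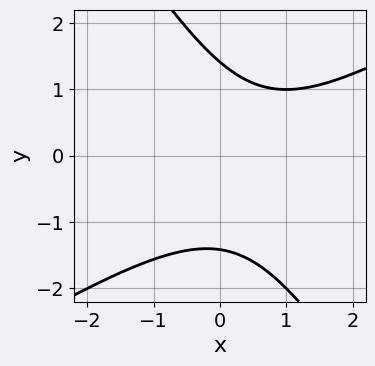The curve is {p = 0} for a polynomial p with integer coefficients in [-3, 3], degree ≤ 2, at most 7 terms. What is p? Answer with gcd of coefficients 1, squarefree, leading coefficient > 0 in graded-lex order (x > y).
1. Degree: the shape is more complex than any degree-1 curve, so deg p = 2.
2. From the axis intercepts and sections: it misses every integer gridline on the x-axis.
3. Together with the visible shape, these determine p as stated.

x^2 - x*y - y^2 - x + 2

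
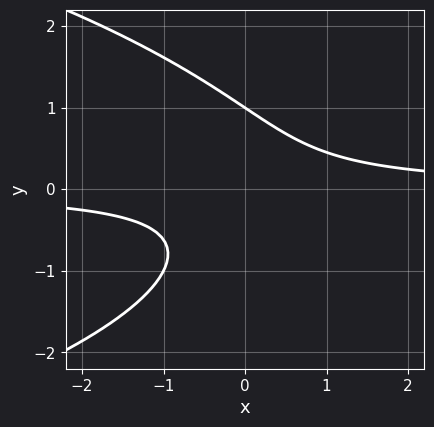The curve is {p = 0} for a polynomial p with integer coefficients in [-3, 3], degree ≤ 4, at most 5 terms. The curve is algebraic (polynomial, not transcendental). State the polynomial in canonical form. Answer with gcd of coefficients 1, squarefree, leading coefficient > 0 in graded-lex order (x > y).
(a) deg p = 3. The shape is more complex than any degree-2 curve.
(b) Observable constraints: one y-axis crossing is at y = 1; it misses every integer gridline on the x-axis.
(c) Fitting integer coefficients to these (and the overall shape) gives p.

y^3 + 2*x*y - 1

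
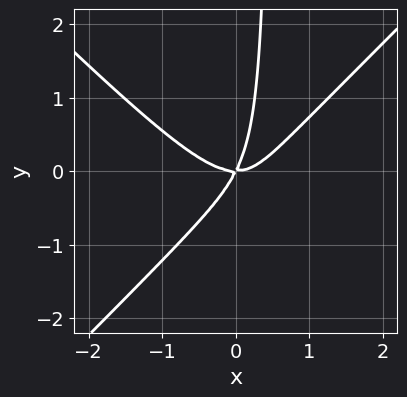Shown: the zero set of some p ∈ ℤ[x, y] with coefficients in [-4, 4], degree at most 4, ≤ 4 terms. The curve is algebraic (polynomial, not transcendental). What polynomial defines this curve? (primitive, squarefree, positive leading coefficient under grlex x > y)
2*x^3 - 2*x*y^2 - 2*x*y + y^2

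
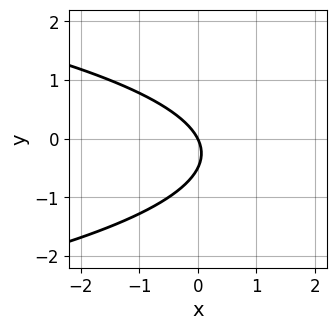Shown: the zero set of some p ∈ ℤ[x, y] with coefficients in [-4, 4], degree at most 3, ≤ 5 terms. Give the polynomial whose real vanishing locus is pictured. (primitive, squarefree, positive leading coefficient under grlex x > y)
First, degree: a generic line meets the curve in up to 2 points, so deg p = 2.
Next, against the integer gridlines: one y-axis crossing is at y = 0; it crosses the x-axis at the gridline x = 0.
Finally, putting this together gives p.

2*y^2 + 2*x + y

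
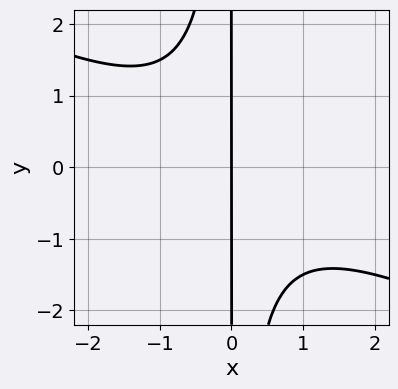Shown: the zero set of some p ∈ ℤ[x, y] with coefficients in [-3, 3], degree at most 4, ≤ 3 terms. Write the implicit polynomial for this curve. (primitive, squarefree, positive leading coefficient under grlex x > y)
x^3 + 2*x^2*y + 2*x

(a) The degree is 3 — no degree-2 curve has this shape.
(b) From the visible intercepts: one x-axis crossing is at x = 0; the visible y-axis segment lies entirely on the curve.
(c) Together with the visible shape, these determine p as stated.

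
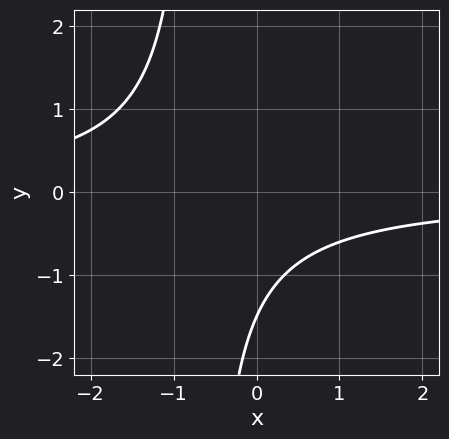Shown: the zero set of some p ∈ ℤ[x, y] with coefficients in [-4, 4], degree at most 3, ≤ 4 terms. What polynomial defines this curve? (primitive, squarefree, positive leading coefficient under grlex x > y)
3*x*y + 2*y + 3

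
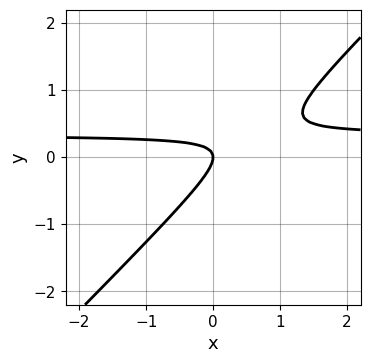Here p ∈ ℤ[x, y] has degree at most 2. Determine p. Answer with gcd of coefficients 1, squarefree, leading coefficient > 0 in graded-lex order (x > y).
3*x*y - 3*y^2 - x

The degree is 2 — the shape is more complex than any degree-1 curve.
From the axis intercepts and sections: it crosses the y-axis at the gridline y = 0; it crosses the x-axis at the gridline x = 0.
These observations pin down the coefficients.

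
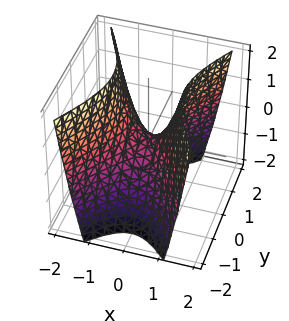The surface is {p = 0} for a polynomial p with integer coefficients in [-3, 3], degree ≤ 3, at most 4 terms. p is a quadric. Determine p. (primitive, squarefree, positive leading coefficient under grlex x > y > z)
First, degree: a hyperbolic paraboloid; a quadric, so deg p = 2.
Next, symmetries: the y ↦ −y reflection is a symmetry, so y appears only in even powers; mirror symmetry x ↦ −x ⇒ only even powers of x.
Then, observable constraints: it meets the x-axis at x = 0 (among the integer gridlines); it meets the z-axis at z = 0 (among the integer gridlines); it meets the y-axis at y = 0 (among the integer gridlines).
Finally, fitting integer coefficients to these (and the overall shape) gives p.

2*x^2 - y^2 - z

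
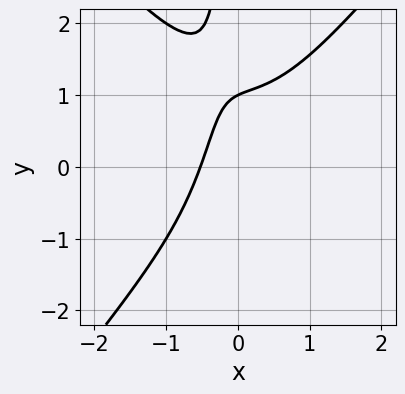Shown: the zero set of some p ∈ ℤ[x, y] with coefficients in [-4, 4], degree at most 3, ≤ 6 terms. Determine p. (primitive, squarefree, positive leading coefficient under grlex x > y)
3*x^3 - 2*x*y^2 + 3*x - 2*y + 2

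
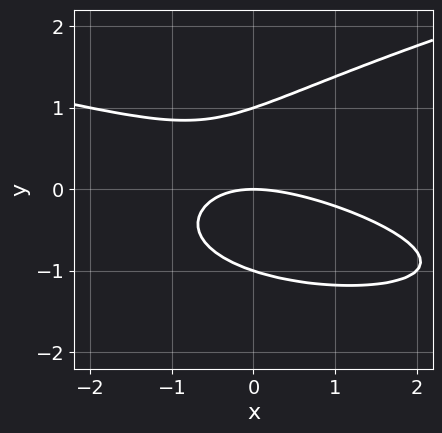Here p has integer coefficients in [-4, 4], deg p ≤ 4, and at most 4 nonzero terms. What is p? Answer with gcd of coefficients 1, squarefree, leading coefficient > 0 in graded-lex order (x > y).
3*y^3 - x^2 - 2*x*y - 3*y

deg p = 3.
Against the integer gridlines: among the integer gridlines, it crosses the y-axis at y ∈ {-1, 0, 1}; it meets the x-axis at x = 0 (among the integer gridlines).
Putting this together gives p.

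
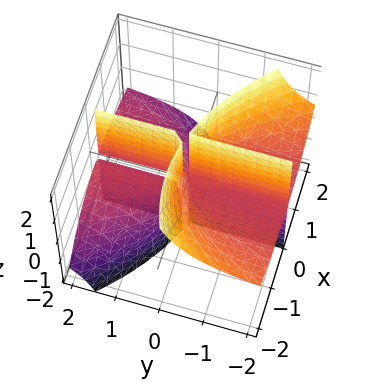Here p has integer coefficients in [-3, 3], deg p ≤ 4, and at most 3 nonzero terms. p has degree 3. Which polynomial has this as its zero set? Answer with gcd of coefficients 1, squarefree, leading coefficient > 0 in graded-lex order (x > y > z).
(a) The picture has 2 separate pieces.
(b) Degree: a generic line meets the surface in up to 3 points, so deg p = 3.
(c) Against the integer gridlines: it crosses the x-axis at the gridline x = 0; every point of the y-axis in the box is on the surface; every point of the z-axis in the box is on the surface.
(d) Together with the visible shape, these determine p as stated.

x^3 + x^2*z + 3*x*y*z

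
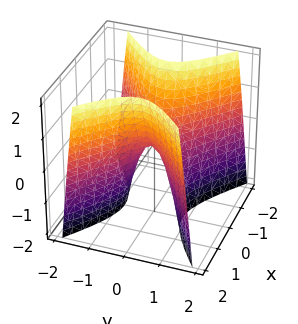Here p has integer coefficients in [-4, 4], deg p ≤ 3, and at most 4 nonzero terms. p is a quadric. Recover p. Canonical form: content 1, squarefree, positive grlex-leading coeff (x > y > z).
1. deg p = 2. A saddle surface; a quadric.
2. Symmetries: the x ↦ −x reflection is a symmetry, so x appears only in even powers; it's symmetric under y → −y, forcing even powers of y.
3. Observable constraints: it crosses the x-axis at the gridline x = 0; it crosses the y-axis at the gridline y = 0; one z-axis crossing is at z = 0.
4. Solving for integer coefficients yields p as stated.

2*x^2 - 3*y^2 - z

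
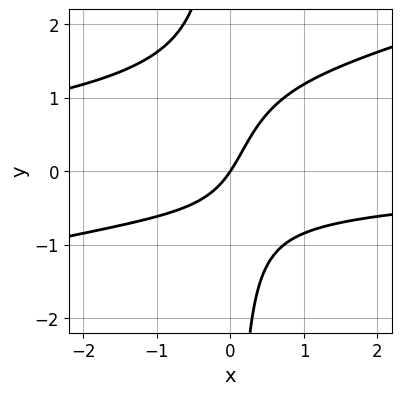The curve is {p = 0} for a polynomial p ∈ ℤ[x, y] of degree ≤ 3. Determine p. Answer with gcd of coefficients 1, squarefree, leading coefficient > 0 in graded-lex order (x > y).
x^2*y - 3*x*y^2 + 2*x*y + 3*x - 2*y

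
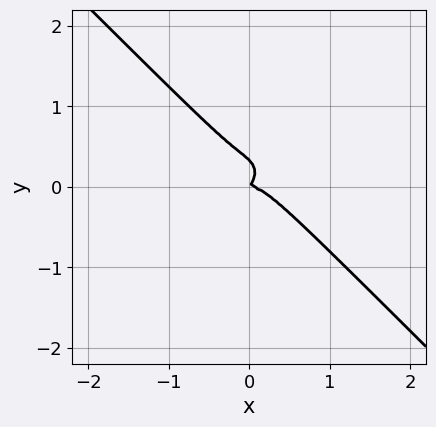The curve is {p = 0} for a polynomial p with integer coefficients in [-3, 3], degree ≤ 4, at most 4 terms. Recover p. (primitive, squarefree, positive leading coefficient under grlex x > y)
First, degree: no degree-2 curve has this shape, so deg p = 3.
Then, against the integer gridlines: it meets the y-axis at y = 0 (among the integer gridlines); one x-axis crossing is at x = 0.
Finally, fitting integer coefficients to these (and the overall shape) gives p.

3*x^3 + 3*y^3 + x*y - y^2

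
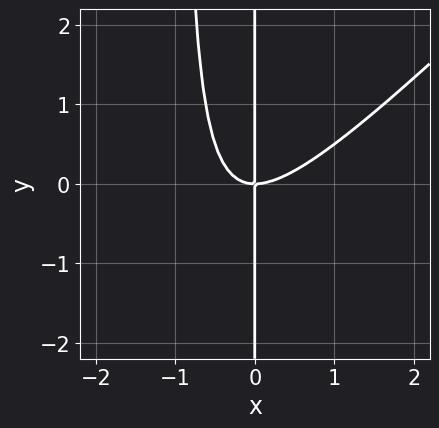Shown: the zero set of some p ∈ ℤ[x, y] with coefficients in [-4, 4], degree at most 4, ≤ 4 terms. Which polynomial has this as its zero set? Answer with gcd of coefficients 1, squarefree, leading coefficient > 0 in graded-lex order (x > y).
First, the degree is 3 — a generic line meets the curve in up to 3 points.
Next, from the visible intercepts: the visible y-axis segment lies entirely on the curve; it meets the x-axis at x = 0 (among the integer gridlines).
Finally, assembling these constraints gives the stated polynomial.

x^3 - x^2*y - x*y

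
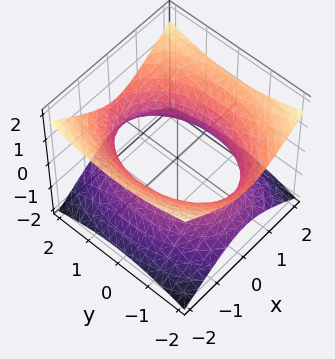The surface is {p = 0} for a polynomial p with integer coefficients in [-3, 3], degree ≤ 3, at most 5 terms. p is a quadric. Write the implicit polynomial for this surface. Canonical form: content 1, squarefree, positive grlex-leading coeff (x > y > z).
First, deg p = 2.
Then, symmetries: the z ↦ −z reflection is a symmetry, so z appears only in even powers; it's symmetric under y → −y, forcing even powers of y; mirror symmetry x ↦ −x ⇒ only even powers of x.
Then, against the integer gridlines: it misses every integer gridline on the z-axis.
Finally, these observations pin down the coefficients.

2*x^2 + y^2 - 3*z^2 - 3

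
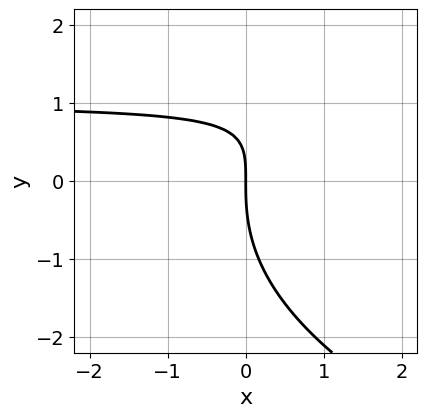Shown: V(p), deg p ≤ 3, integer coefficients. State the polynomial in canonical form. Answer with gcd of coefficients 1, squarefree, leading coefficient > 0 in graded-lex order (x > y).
1. The degree is 3 — a generic line meets the curve in up to 3 points.
2. Checking where it meets the axes: one x-axis crossing is at x = 0; it meets the y-axis at y = 0 (among the integer gridlines).
3. Together with the visible shape, these determine p as stated.

y^3 - 3*x*y + 3*x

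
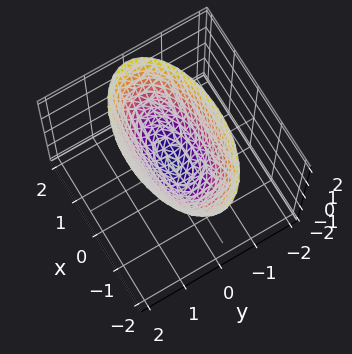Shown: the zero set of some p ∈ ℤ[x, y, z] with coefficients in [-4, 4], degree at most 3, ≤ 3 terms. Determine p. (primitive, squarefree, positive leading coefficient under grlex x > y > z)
1. The degree is 2 — a single bowl opening along one axis; a quadric.
2. Symmetries: mirror symmetry y ↦ −y ⇒ only even powers of y; the x ↦ −x reflection is a symmetry, so x appears only in even powers.
3. Reading off the gridlines: it meets the x-axis at x = 0 (among the integer gridlines); it crosses the z-axis at the gridline z = 0; one y-axis crossing is at y = 0.
4. Putting this together gives p.

x^2 + 3*y^2 - 2*z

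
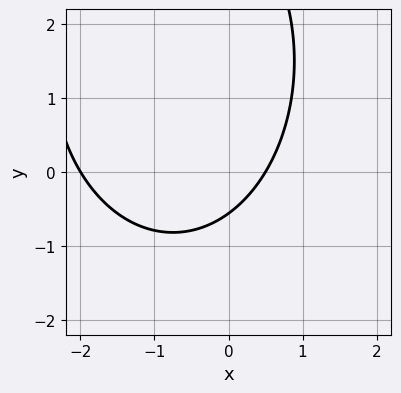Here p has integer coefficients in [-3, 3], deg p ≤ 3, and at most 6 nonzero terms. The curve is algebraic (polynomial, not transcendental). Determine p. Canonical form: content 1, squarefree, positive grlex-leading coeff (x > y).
2*x^2 + y^2 + 3*x - 3*y - 2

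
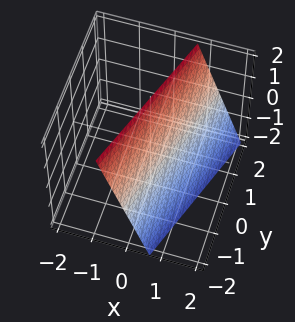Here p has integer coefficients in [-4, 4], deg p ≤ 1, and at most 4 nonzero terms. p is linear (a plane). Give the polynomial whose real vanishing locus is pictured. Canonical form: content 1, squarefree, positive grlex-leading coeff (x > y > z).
3*x - y + z - 2

1. Degree: every cross-section is a straight line — this is a plane, so deg p = 1.
2. Against the integer gridlines: it crosses the z-axis at the gridline z = 2; one y-axis crossing is at y = -2.
3. These observations pin down the coefficients.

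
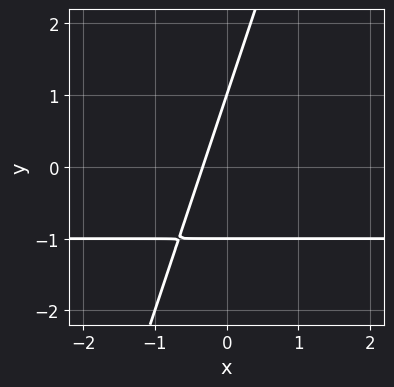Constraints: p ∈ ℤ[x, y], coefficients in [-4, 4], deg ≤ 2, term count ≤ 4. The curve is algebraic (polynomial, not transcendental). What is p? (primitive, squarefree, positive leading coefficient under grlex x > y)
3*x*y - y^2 + 3*x + 1

The degree is 2 — the shape is more complex than any degree-1 curve.
Observable constraints: the y-axis gridline crossings are at y ∈ {-1, 1}.
Putting this together gives p.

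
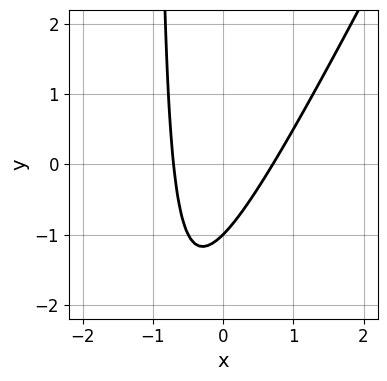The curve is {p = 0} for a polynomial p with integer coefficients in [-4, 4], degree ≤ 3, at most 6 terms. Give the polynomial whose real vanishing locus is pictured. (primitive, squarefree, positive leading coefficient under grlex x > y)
Degree: a generic line meets the curve in up to 2 points, so deg p = 2.
Checking where it meets the axes: it crosses the y-axis at the gridline y = -1.
Assembling these constraints gives the stated polynomial.

2*x^2 - x*y - y - 1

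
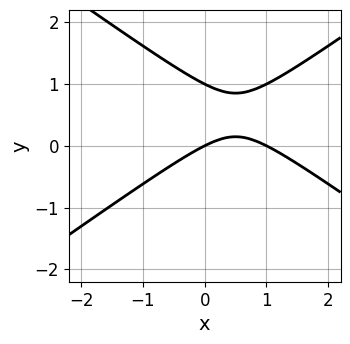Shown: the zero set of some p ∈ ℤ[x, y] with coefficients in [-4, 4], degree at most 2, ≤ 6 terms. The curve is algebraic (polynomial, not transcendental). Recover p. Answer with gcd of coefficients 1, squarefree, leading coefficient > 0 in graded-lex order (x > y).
x^2 - 2*y^2 - x + 2*y

1. Degree: a generic line meets the curve in up to 2 points, so deg p = 2.
2. From the visible intercepts: the x-axis gridline crossings are at x ∈ {0, 1}; the y-axis gridline crossings are at y ∈ {0, 1}.
3. Fitting integer coefficients to these (and the overall shape) gives p.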